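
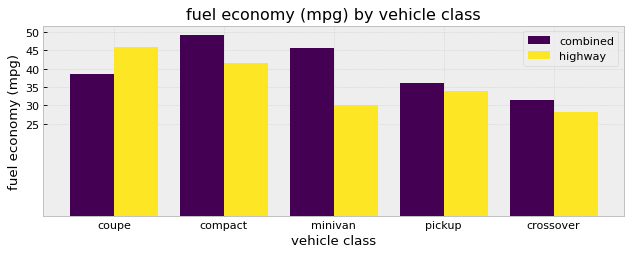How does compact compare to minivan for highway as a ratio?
≈ 1.33×

compact ≈ 40, minivan ≈ 30; 40/30 ≈ 1.33.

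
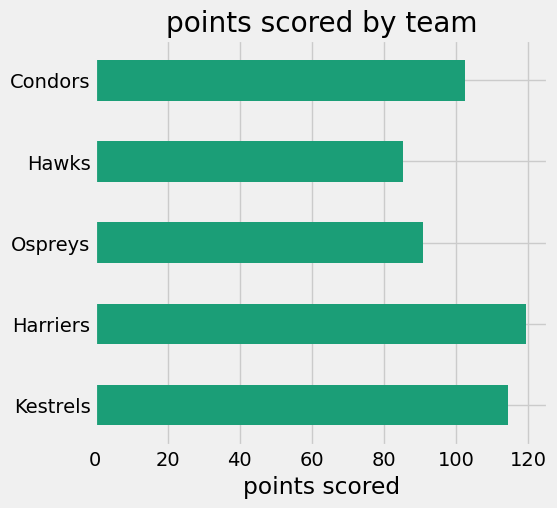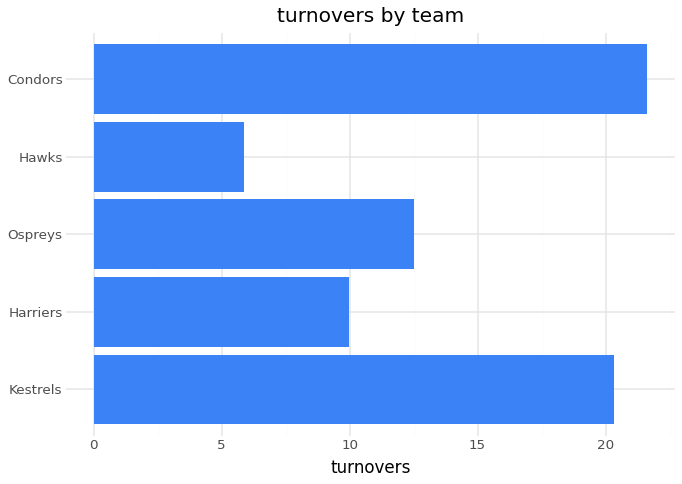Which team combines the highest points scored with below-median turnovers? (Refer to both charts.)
Harriers

Chart 2 median turnovers ≈ 12; below-median teams: Harriers, Hawks. Among those, Harriers has the highest points scored (≈ 120).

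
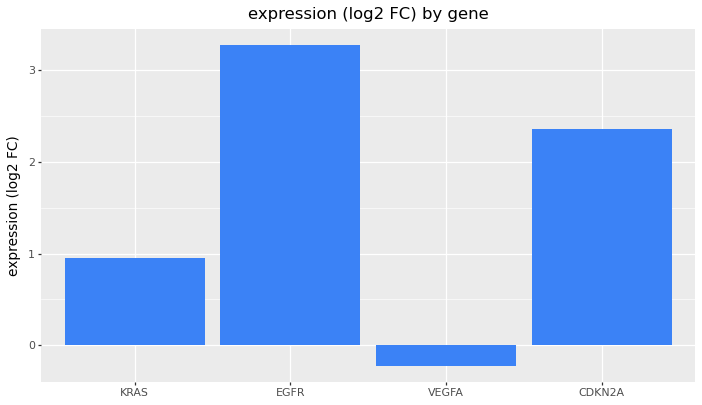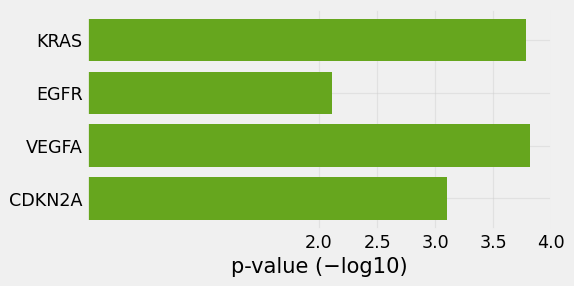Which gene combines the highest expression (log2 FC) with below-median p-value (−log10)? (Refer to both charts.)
Chart 2 median p-value (−log10) ≈ 3.5; below-median genes: EGFR, CDKN2A. Among those, EGFR has the highest expression (log2 FC) (≈ 3.5).

EGFR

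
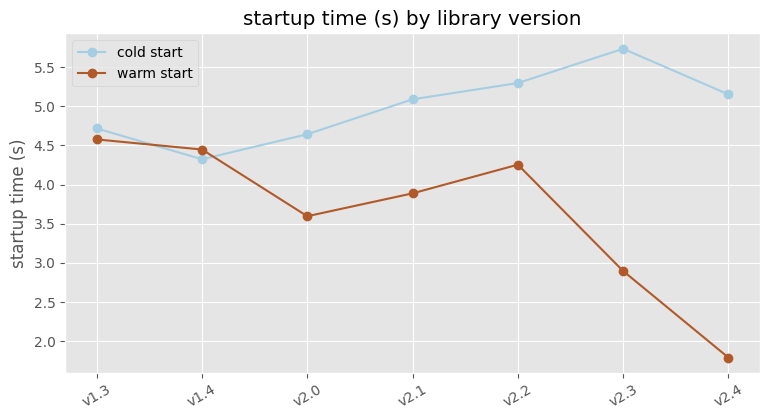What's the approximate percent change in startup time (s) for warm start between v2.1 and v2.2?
≈ +12.5%

v2.1 ≈ 4.0, v2.2 ≈ 4.5; (4.5 − 4.0) / 4.0 ≈ +12.5%.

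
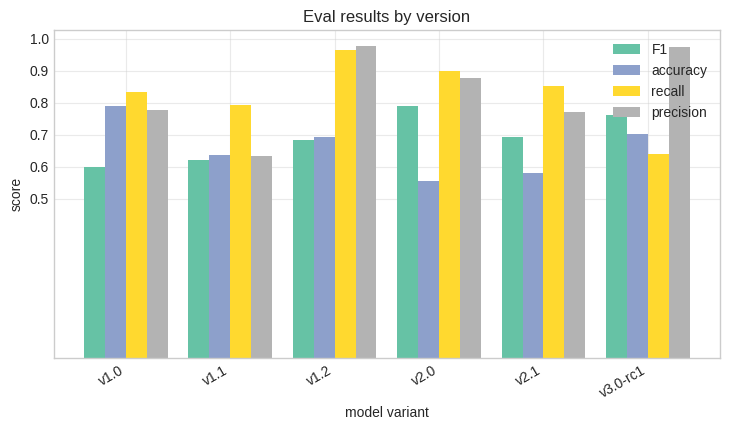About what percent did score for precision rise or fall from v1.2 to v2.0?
≈ -10%

v1.2 ≈ 1.0, v2.0 ≈ 0.9; (0.9 − 1.0) / 1.0 ≈ -10%.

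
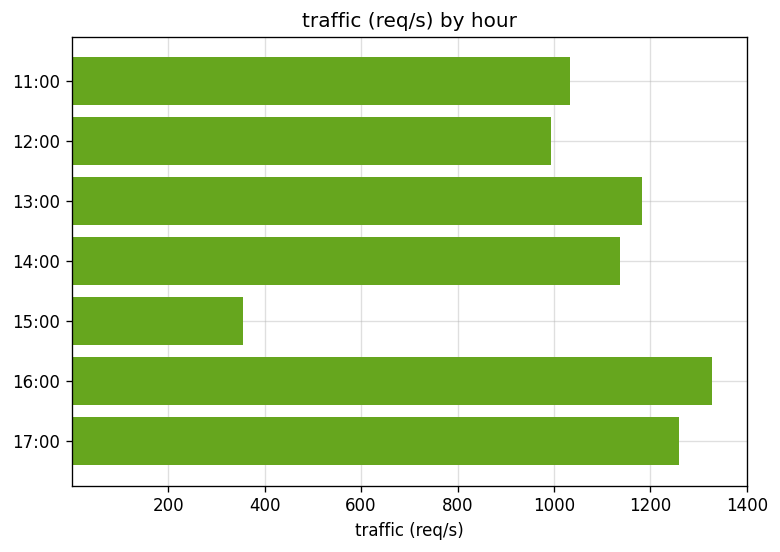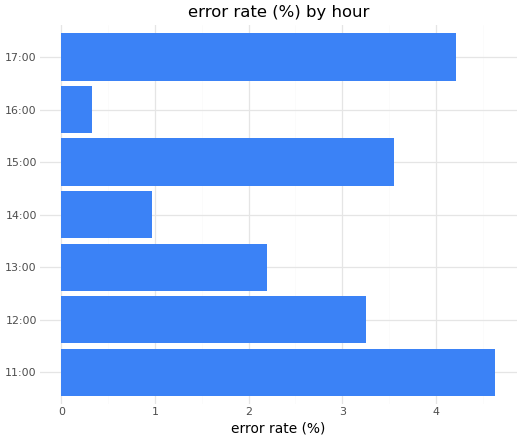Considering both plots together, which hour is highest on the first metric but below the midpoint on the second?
16:00

Chart 2 median error rate (%) ≈ 3.5; below-median hours: 13:00, 14:00, 16:00. Among those, 16:00 has the highest traffic (req/s) (≈ 1400).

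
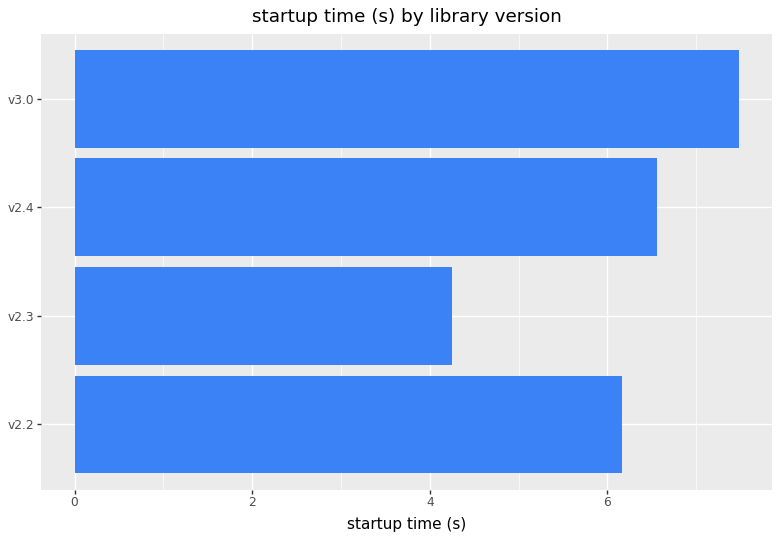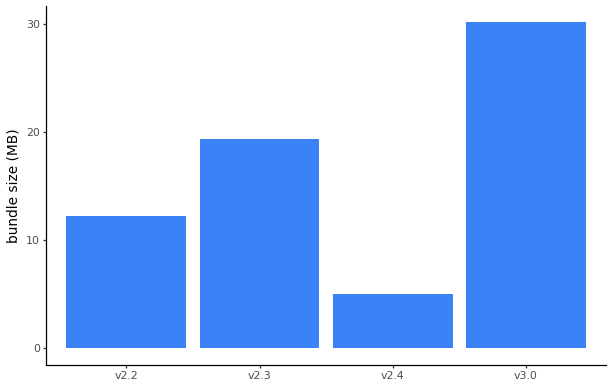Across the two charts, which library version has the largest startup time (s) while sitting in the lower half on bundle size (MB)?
Chart 2 median bundle size (MB) ≈ 15; below-median library versions: v2.2, v2.4. Among those, v2.4 has the highest startup time (s) (≈ 7).

v2.4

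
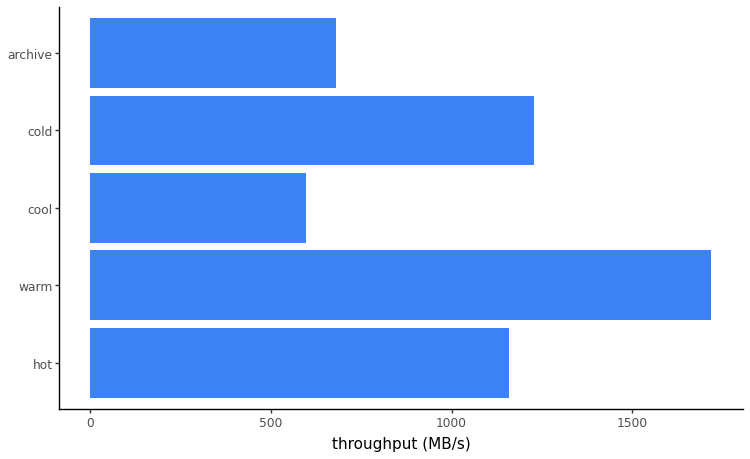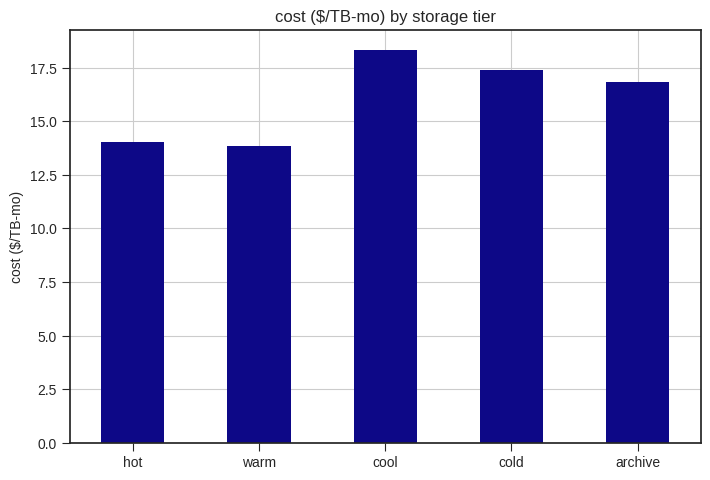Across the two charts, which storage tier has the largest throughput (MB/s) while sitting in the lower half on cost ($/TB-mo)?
Chart 2 median cost ($/TB-mo) ≈ 16; below-median storage tiers: hot, warm. Among those, warm has the highest throughput (MB/s) (≈ 1800).

warm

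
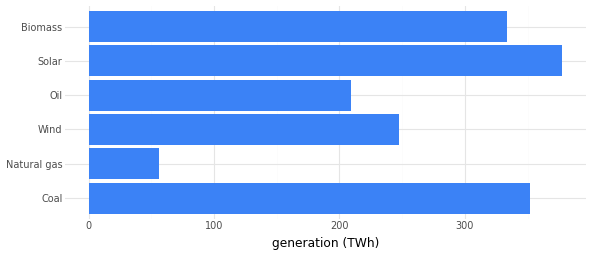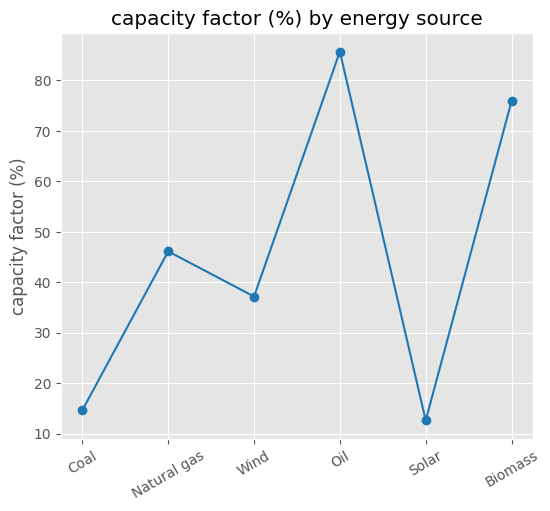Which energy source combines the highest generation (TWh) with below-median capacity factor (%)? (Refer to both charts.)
Solar

Chart 2 median capacity factor (%) ≈ 40; below-median energy sources: Coal, Wind, Solar. Among those, Solar has the highest generation (TWh) (≈ 400).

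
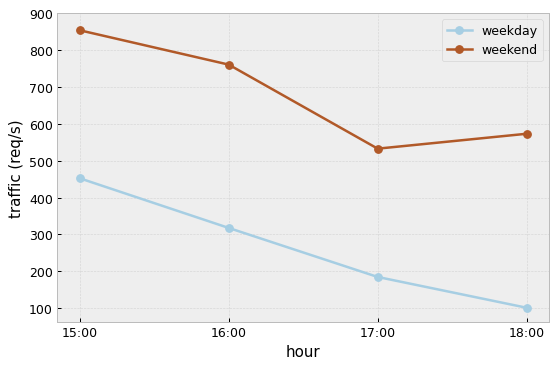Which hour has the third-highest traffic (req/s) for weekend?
Top 4 for weekend: 15:00 ≈ 900, 16:00 ≈ 800, 18:00 ≈ 600, 17:00 ≈ 500.

18:00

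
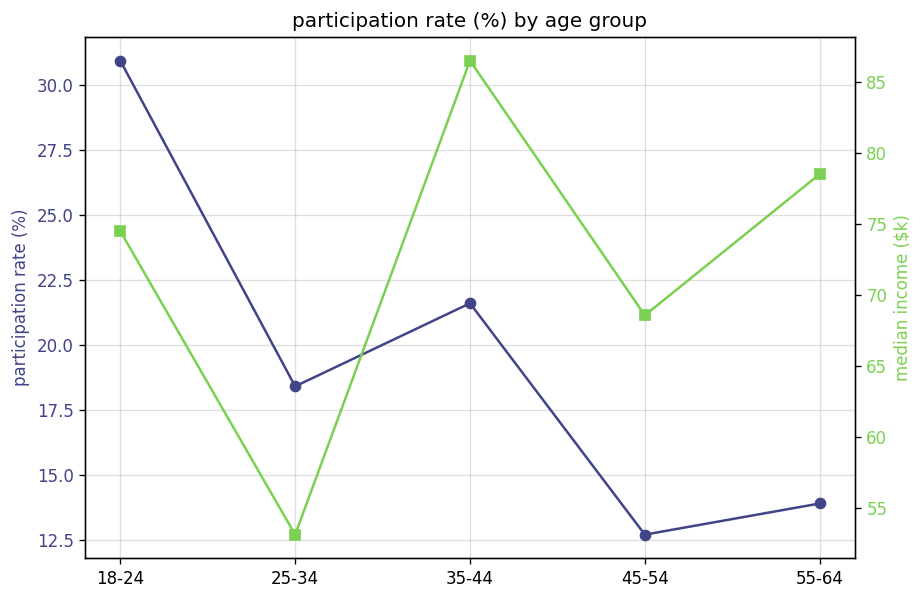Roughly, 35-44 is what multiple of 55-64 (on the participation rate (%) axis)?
≈ 1.57×

35-44 ≈ 22, 55-64 ≈ 14; 22/14 ≈ 1.57.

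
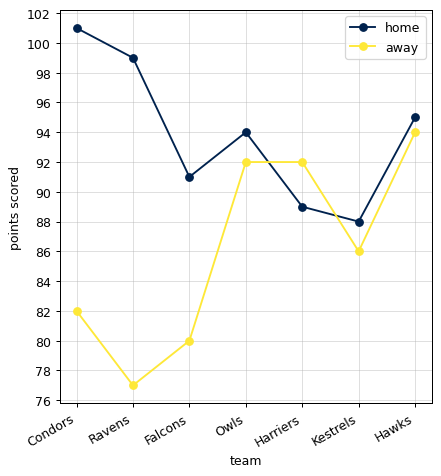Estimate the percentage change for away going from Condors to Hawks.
Condors ≈ 82, Hawks ≈ 94; (94 − 82) / 82 ≈ +14.6%.

≈ +14.6%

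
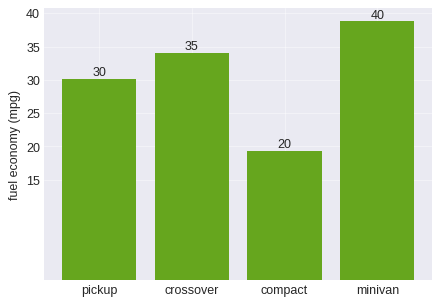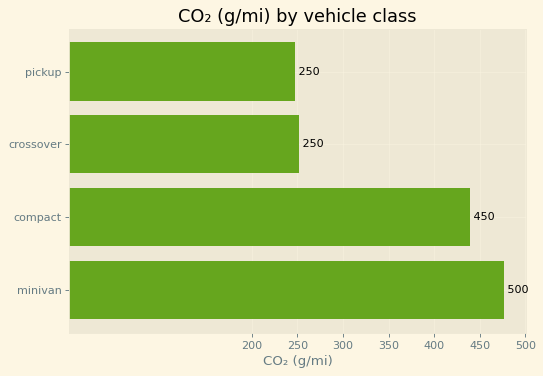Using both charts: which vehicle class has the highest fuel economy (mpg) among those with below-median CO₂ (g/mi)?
crossover

Chart 2 median CO₂ (g/mi) ≈ 350; below-median vehicle classes: pickup, crossover. Among those, crossover has the highest fuel economy (mpg) (≈ 35).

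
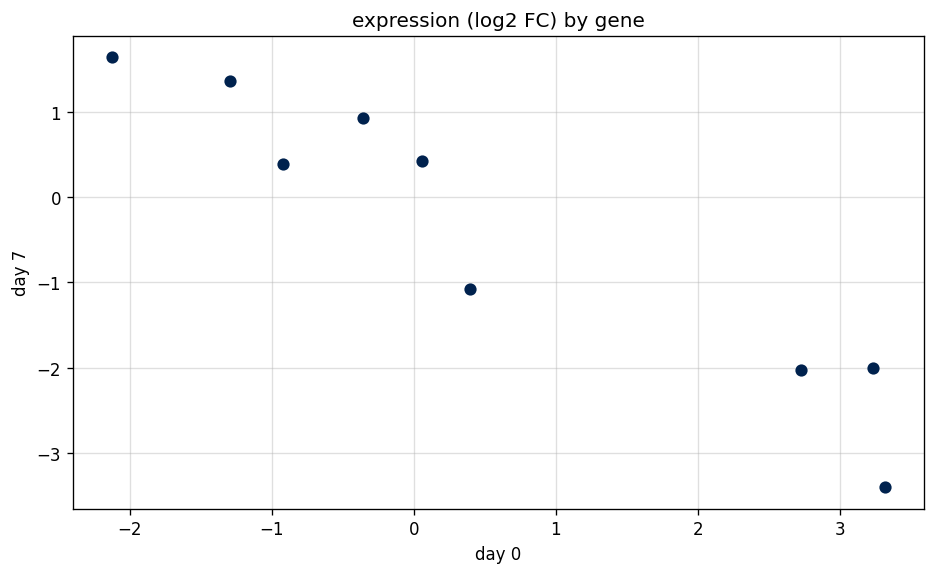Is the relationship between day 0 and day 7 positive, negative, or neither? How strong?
Points are negatively correlated; strong (|r| ≈ 1.0).

negative, strong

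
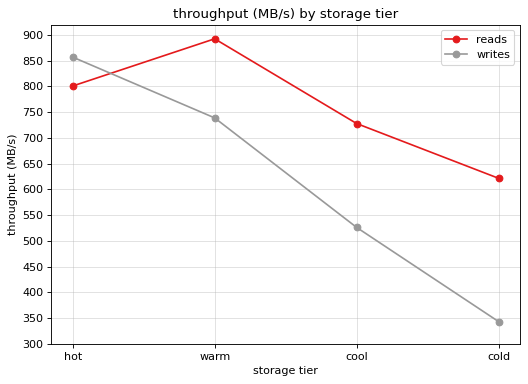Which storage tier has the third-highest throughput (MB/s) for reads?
cool

Top 4 for reads: warm ≈ 900, hot ≈ 800, cool ≈ 750, cold ≈ 600.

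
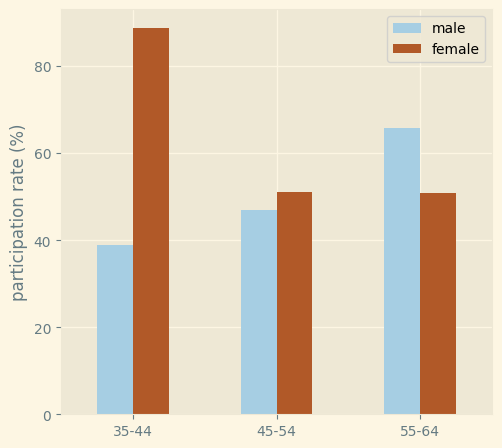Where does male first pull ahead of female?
45-54: male ≈ 50 vs female ≈ 50 (not yet); 55-64: male ≈ 70 vs female ≈ 50 (first crossover).

55-64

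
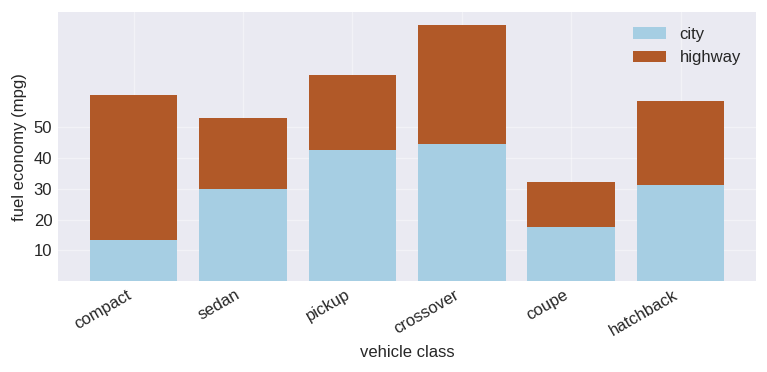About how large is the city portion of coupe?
≈ 20

city top ≈ 20, bottom ≈ 0; segment ≈ 20.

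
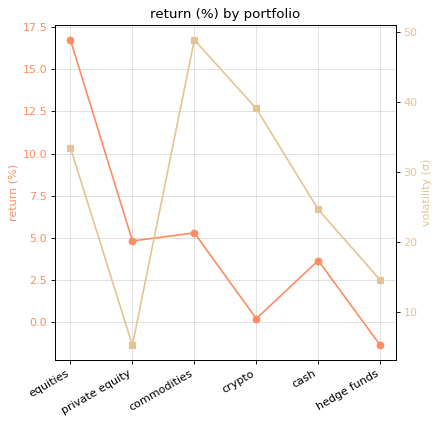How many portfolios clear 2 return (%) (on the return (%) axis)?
Above 2: equities, private equity, commodities, cash.

4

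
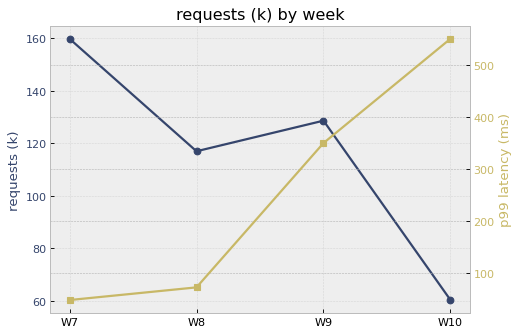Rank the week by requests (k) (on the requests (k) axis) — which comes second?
Top 3 (on the requests (k) axis): W7 ≈ 160, W9 ≈ 130, W8 ≈ 120.

W9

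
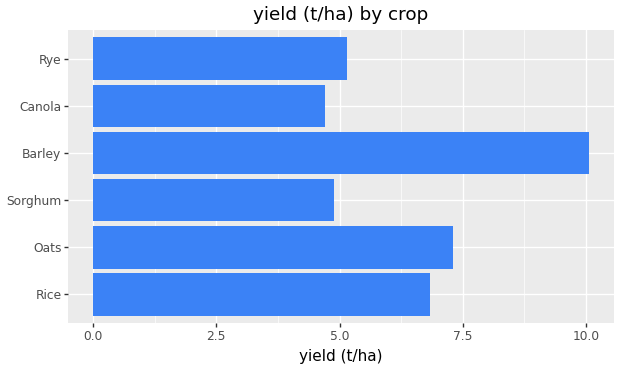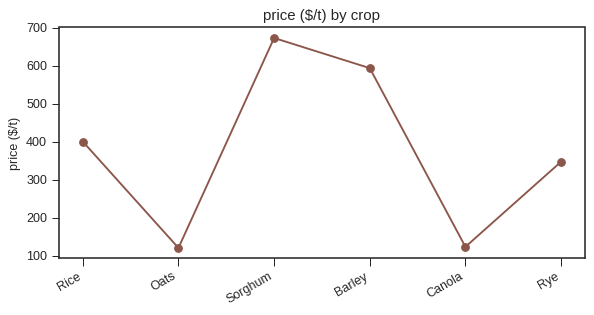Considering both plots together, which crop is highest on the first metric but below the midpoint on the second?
Chart 2 median price ($/t) ≈ 400; below-median crops: Oats, Canola, Rye. Among those, Oats has the highest yield (t/ha) (≈ 7).

Oats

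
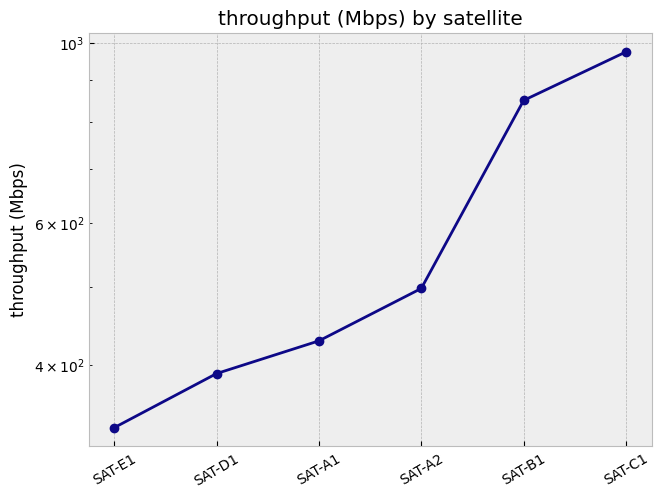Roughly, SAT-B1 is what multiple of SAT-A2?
≈ 1.8×

SAT-B1 ≈ 900, SAT-A2 ≈ 500; 900/500 ≈ 1.8.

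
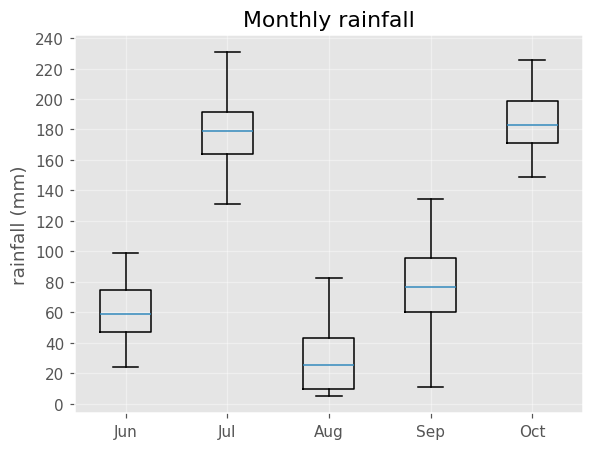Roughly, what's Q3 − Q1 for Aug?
≈ 40

Q3 ≈ 40, Q1 ≈ 0; IQR ≈ 40.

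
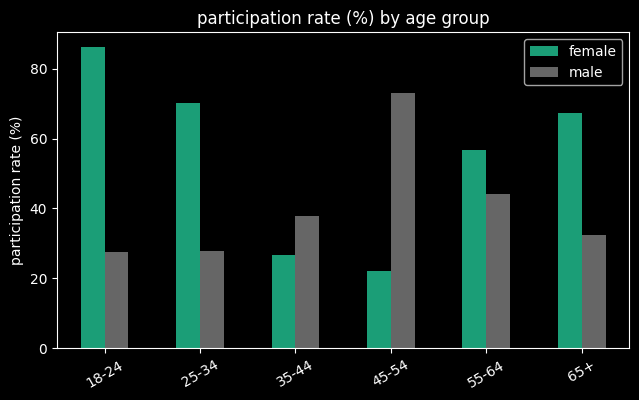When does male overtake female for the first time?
25-34: male ≈ 30 vs female ≈ 70 (not yet); 35-44: male ≈ 40 vs female ≈ 30 (first crossover).

35-44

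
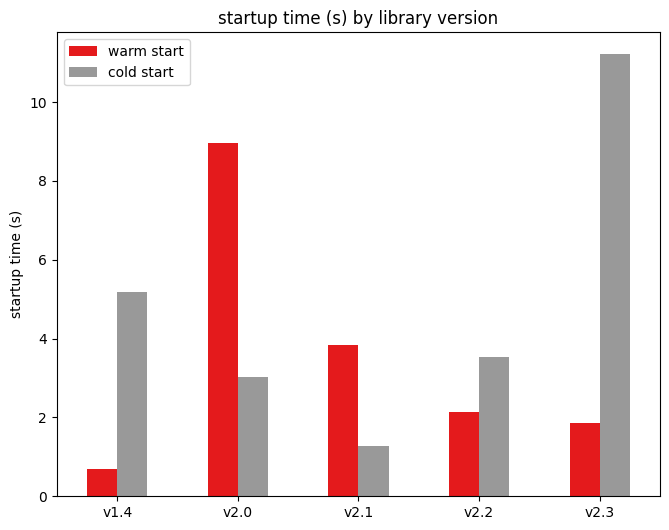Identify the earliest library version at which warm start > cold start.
v2.0

v1.4: warm start ≈ 1 vs cold start ≈ 5 (not yet); v2.0: warm start ≈ 9 vs cold start ≈ 3 (first crossover).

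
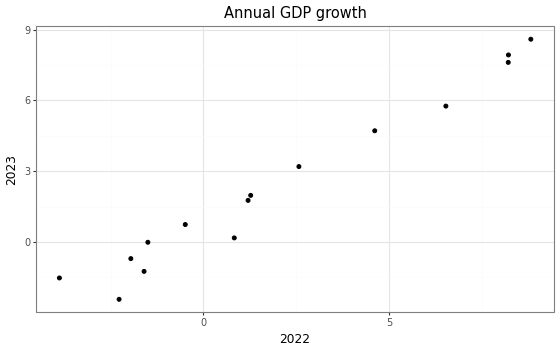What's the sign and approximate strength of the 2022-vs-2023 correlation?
positive, strong

Points are positively correlated; strong (|r| ≈ 1.0).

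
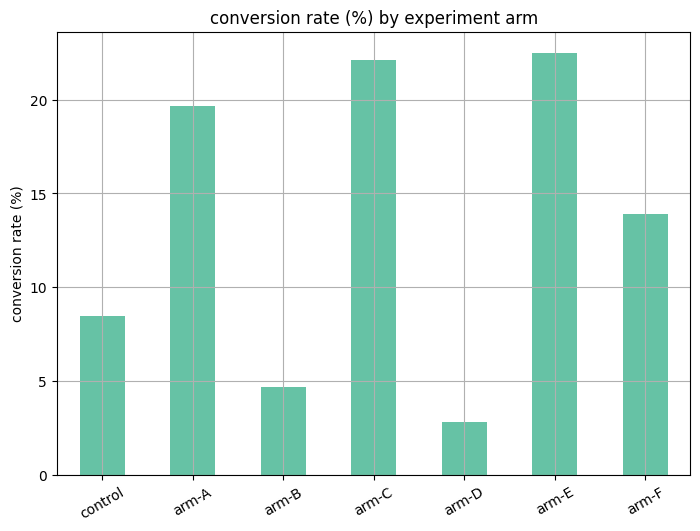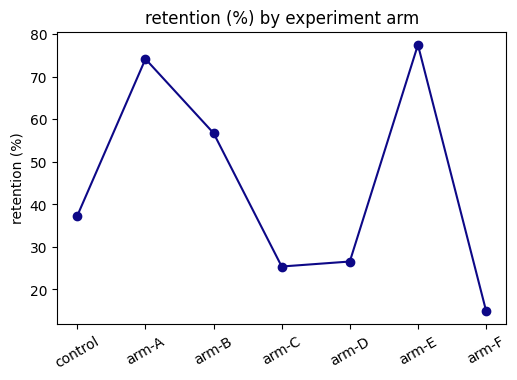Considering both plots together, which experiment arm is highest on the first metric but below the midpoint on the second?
arm-C

Chart 2 median retention (%) ≈ 40; below-median experiment arms: arm-C, arm-D, arm-F. Among those, arm-C has the highest conversion rate (%) (≈ 20).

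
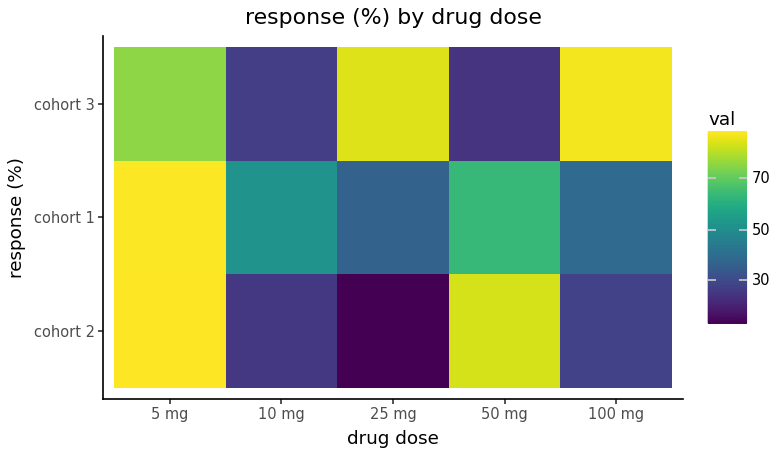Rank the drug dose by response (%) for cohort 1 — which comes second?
Top 3 for cohort 1: 5 mg ≈ 90, 50 mg ≈ 60, 10 mg ≈ 50.

50 mg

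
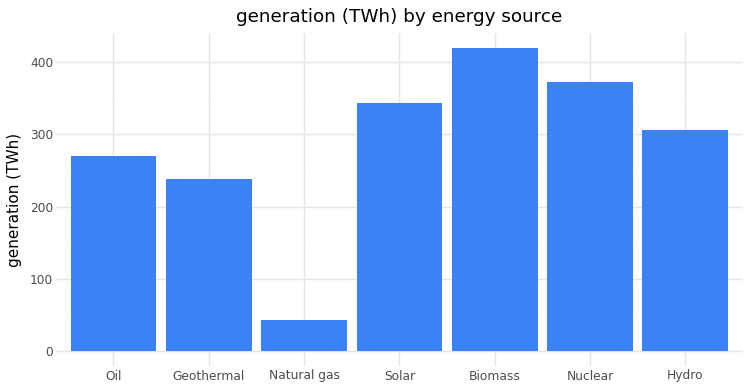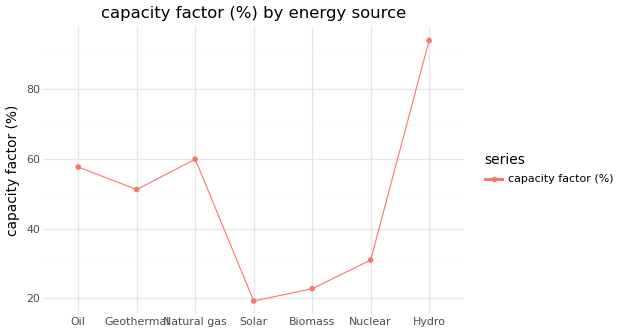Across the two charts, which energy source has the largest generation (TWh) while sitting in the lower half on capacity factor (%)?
Chart 2 median capacity factor (%) ≈ 50; below-median energy sources: Solar, Biomass, Nuclear. Among those, Biomass has the highest generation (TWh) (≈ 400).

Biomass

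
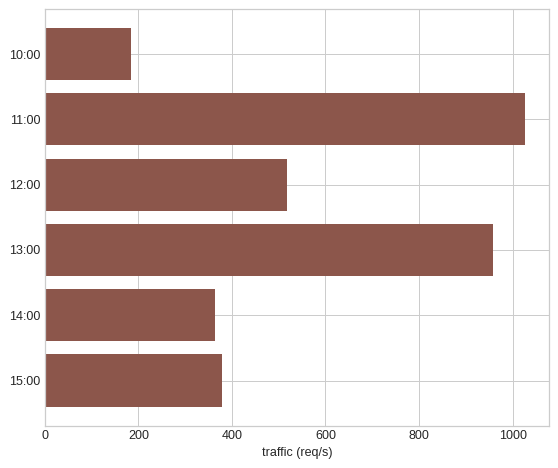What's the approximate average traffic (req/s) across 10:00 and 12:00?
≈ 350

(200 + 500) / 2 ≈ 350.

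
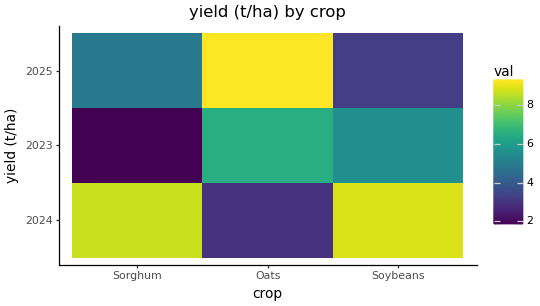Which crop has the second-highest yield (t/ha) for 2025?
Sorghum

Top 3 for 2025: Oats ≈ 9, Sorghum ≈ 5, Soybeans ≈ 3.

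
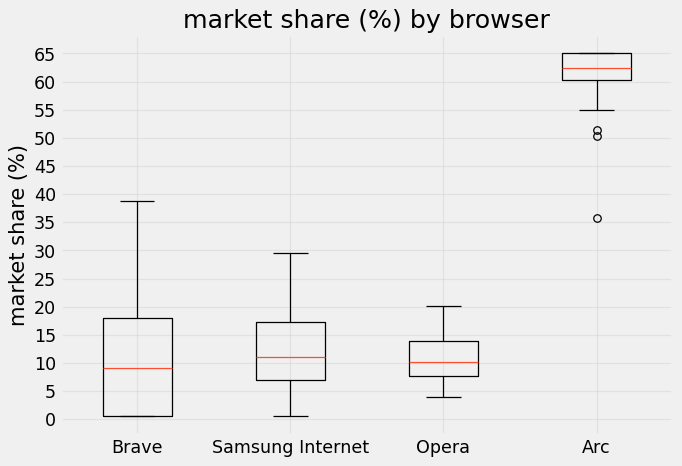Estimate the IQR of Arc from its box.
Q3 ≈ 65, Q1 ≈ 60; IQR ≈ 5.

≈ 5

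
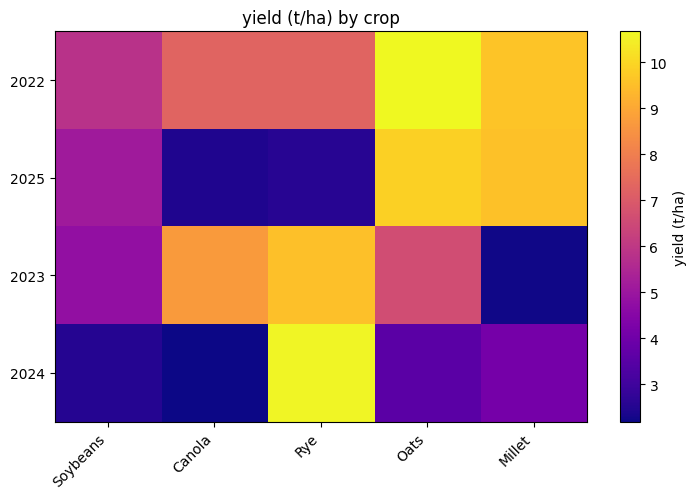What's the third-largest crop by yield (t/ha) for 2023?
Top 4 for 2023: Rye ≈ 10, Canola ≈ 9, Oats ≈ 7, Soybeans ≈ 5.

Oats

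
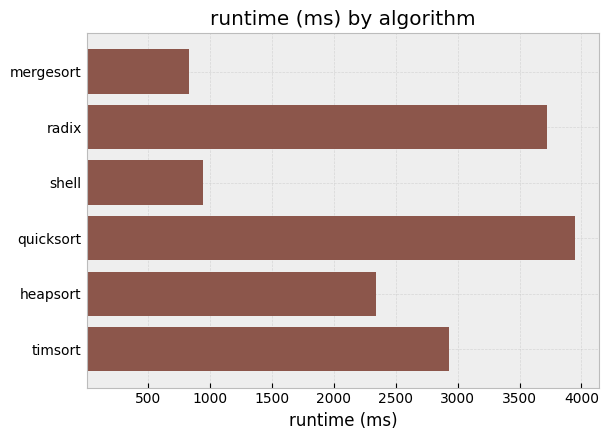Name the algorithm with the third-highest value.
timsort

Top 4: quicksort ≈ 4000, radix ≈ 3500, timsort ≈ 3000, heapsort ≈ 2500.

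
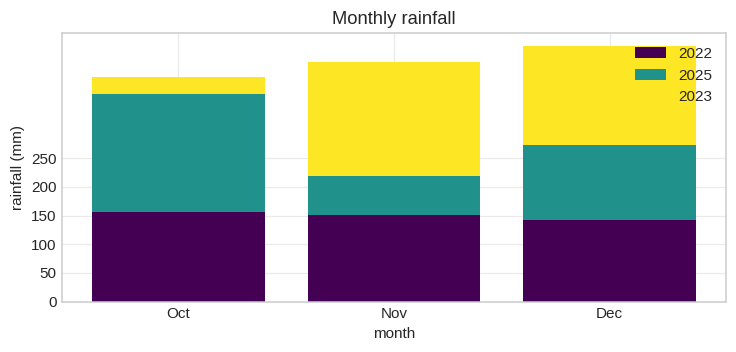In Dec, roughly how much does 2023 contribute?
2023 top ≈ 450, bottom ≈ 250; segment ≈ 200.

≈ 200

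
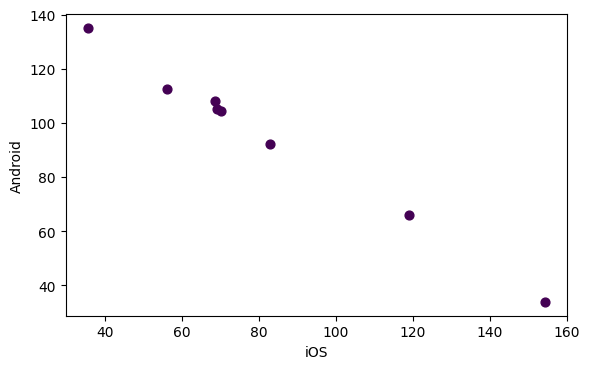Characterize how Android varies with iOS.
Points are negatively correlated; strong (|r| ≈ 1.0).

negative, strong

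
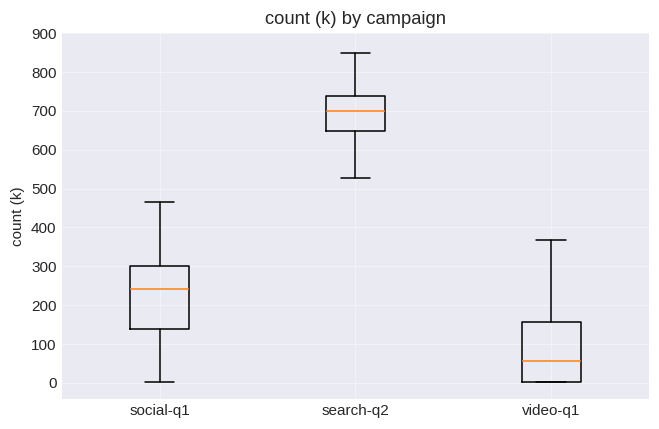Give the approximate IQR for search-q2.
Q3 ≈ 700, Q1 ≈ 600; IQR ≈ 100.

≈ 100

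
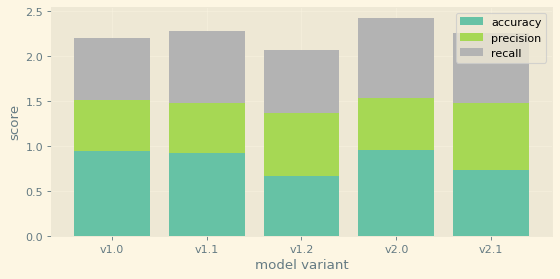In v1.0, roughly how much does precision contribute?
precision top ≈ 1.5, bottom ≈ 1.0; segment ≈ 0.5.

≈ 0.5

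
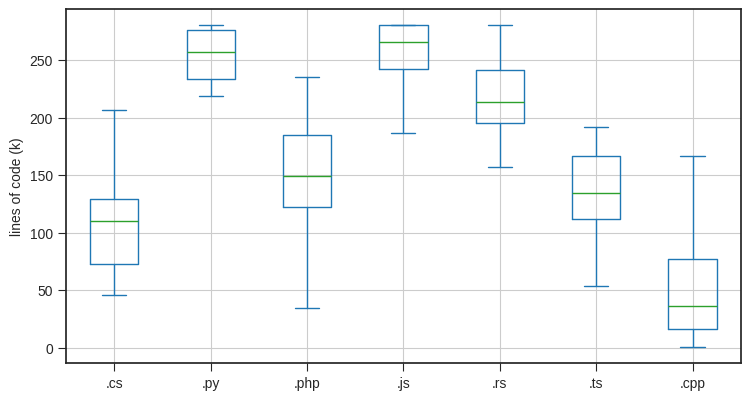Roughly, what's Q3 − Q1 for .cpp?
≈ 60

Q3 ≈ 80, Q1 ≈ 20; IQR ≈ 60.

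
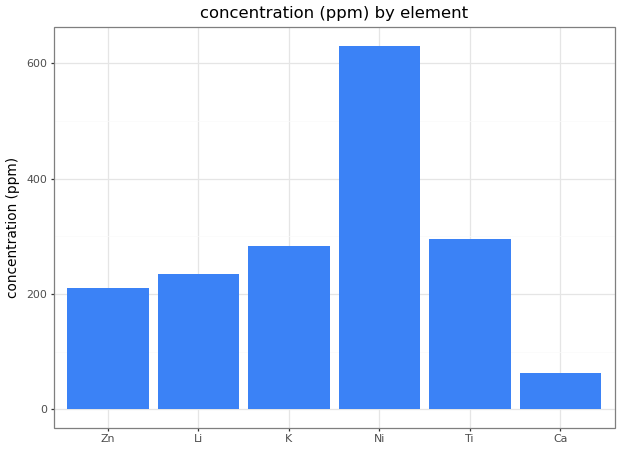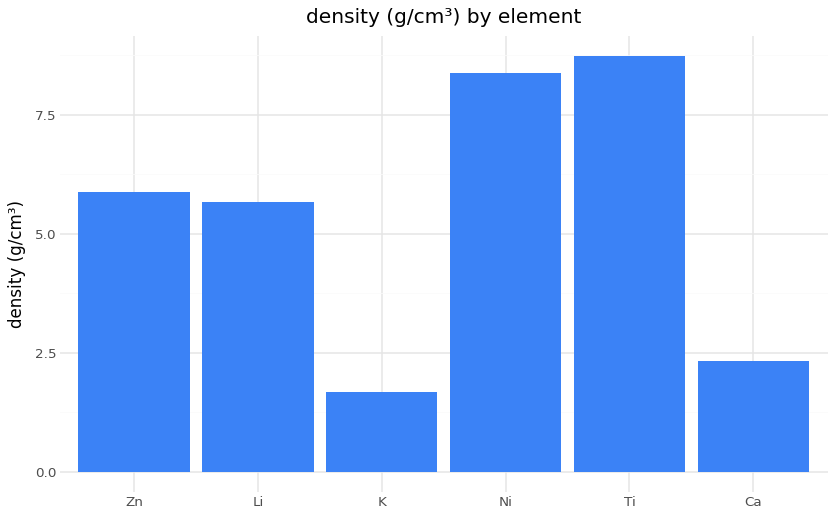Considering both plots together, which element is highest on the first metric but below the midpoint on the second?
K

Chart 2 median density (g/cm³) ≈ 6; below-median elements: Li, K, Ca. Among those, K has the highest concentration (ppm) (≈ 300).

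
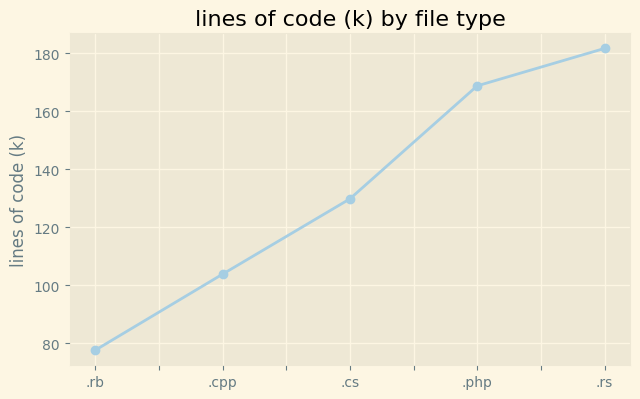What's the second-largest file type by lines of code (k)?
.php

Top 3: .rs ≈ 180, .php ≈ 170, .cs ≈ 130.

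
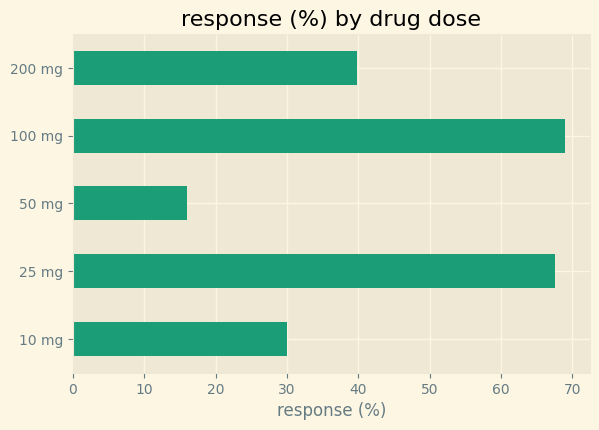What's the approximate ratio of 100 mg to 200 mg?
≈ 1.75×

100 mg ≈ 70, 200 mg ≈ 40; 70/40 ≈ 1.75.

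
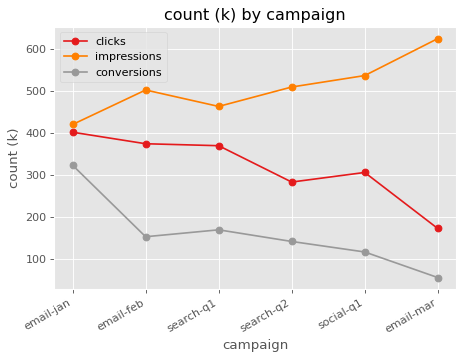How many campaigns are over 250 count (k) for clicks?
Above 250: email-jan, email-feb, search-q1, search-q2, social-q1.

5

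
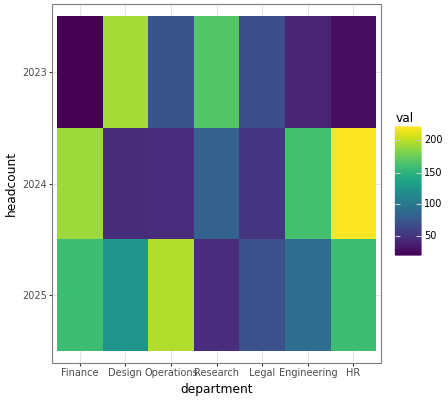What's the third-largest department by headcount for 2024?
Engineering

Top 4 for 2024: HR ≈ 220, Finance ≈ 200, Engineering ≈ 160, Research ≈ 80.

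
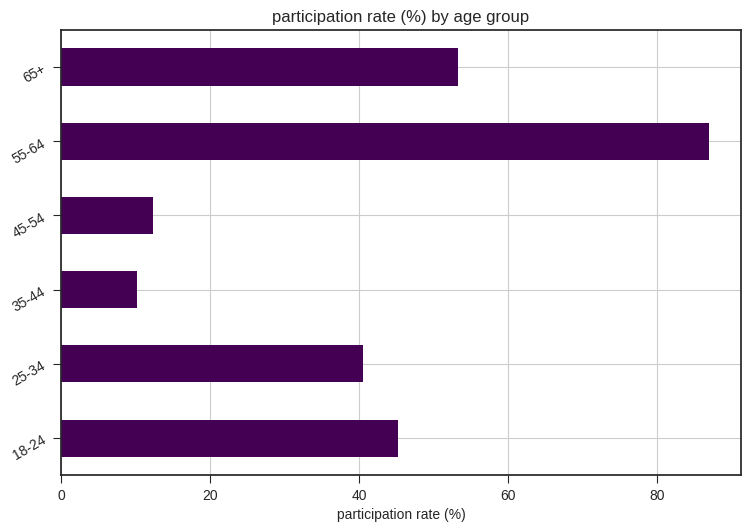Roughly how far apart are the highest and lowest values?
Max 55-64 ≈ 90, min 35-44 ≈ 10; range ≈ 80.

≈ 80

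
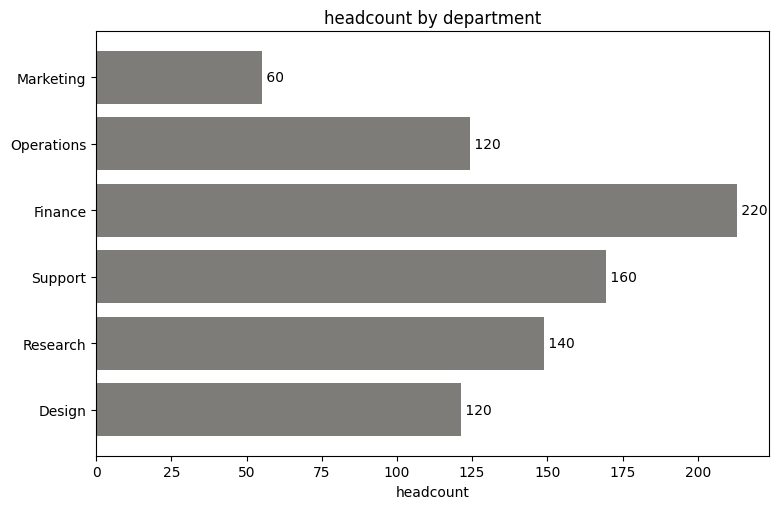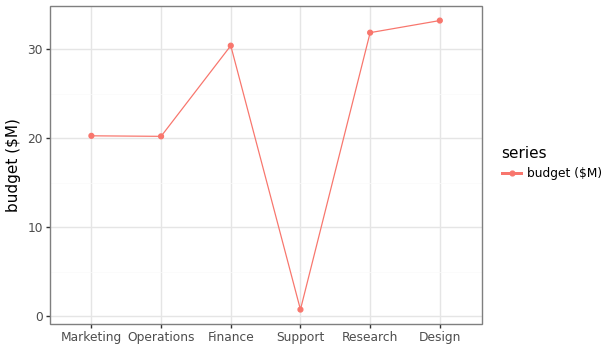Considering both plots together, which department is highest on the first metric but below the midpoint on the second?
Support

Chart 2 median budget ($M) ≈ 25; below-median departments: Marketing, Operations, Support. Among those, Support has the highest headcount (≈ 160).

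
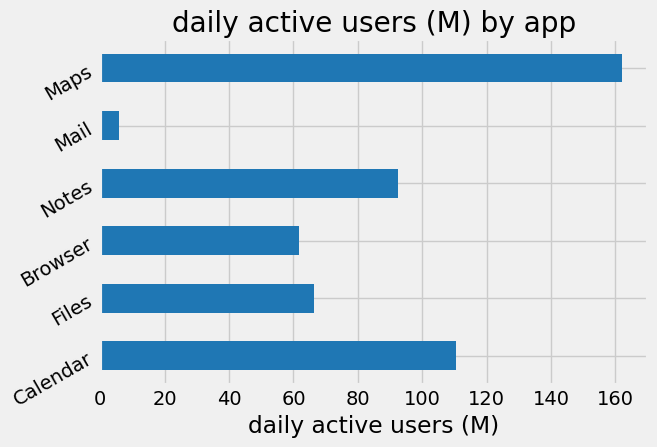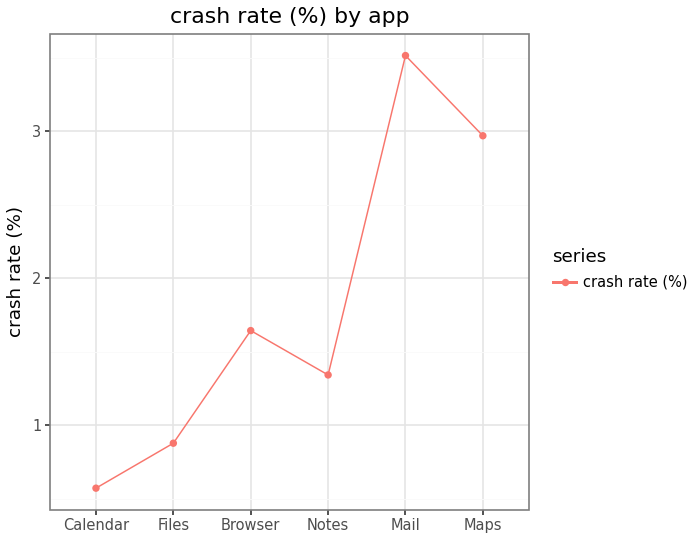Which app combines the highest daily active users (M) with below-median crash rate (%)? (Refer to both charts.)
Calendar

Chart 2 median crash rate (%) ≈ 1.5; below-median apps: Calendar, Files, Notes. Among those, Calendar has the highest daily active users (M) (≈ 120).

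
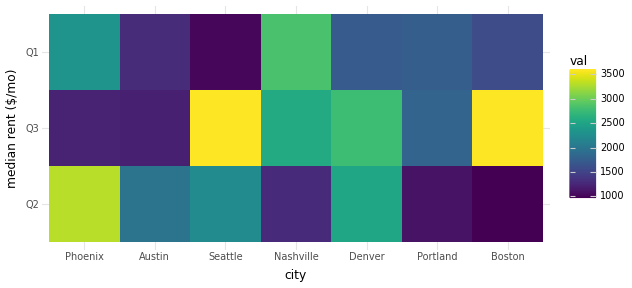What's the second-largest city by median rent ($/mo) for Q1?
Phoenix

Top 3 for Q1: Nashville ≈ 3000, Phoenix ≈ 2500, Portland ≈ 1500.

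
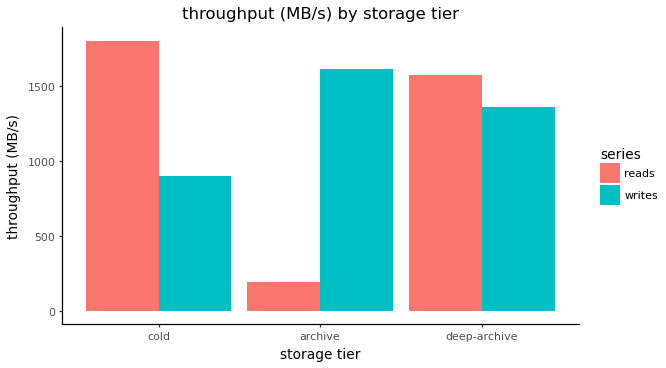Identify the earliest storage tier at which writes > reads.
archive

cold: writes ≈ 800 vs reads ≈ 1800 (not yet); archive: writes ≈ 1600 vs reads ≈ 200 (first crossover).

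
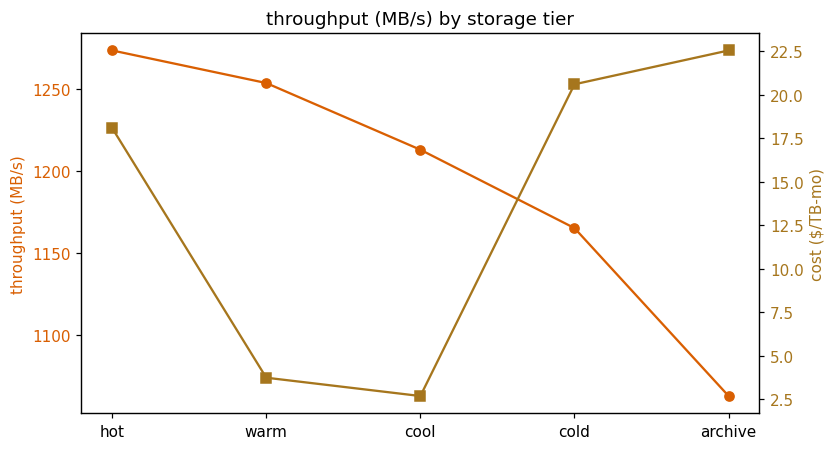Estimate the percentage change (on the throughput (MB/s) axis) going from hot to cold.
hot ≈ 1280, cold ≈ 1160; (1160 − 1280) / 1280 ≈ -9.4%.

≈ -9.4%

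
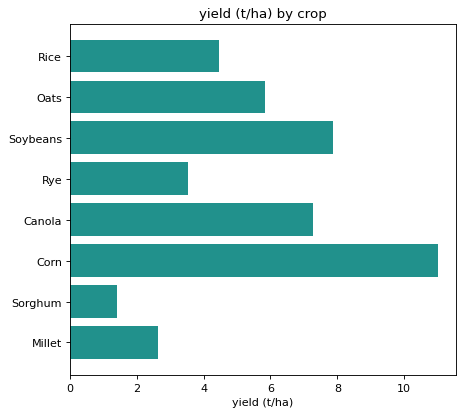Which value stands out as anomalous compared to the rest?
Corn

Corn ≈ 11; the rest sit between ≈ 1 and ≈ 8.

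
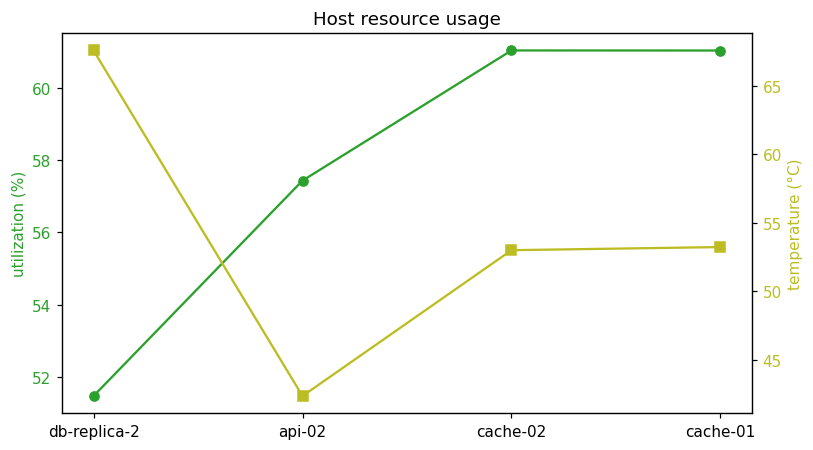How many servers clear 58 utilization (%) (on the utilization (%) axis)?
2

Above 58: cache-02, cache-01.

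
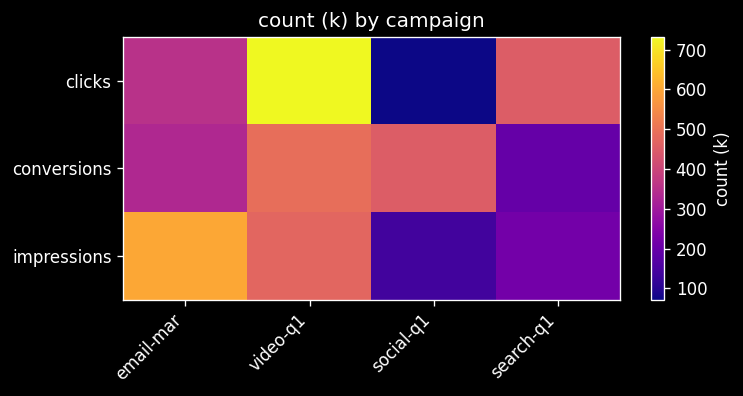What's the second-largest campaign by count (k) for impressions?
video-q1

Top 3 for impressions: email-mar ≈ 600, video-q1 ≈ 500, search-q1 ≈ 200.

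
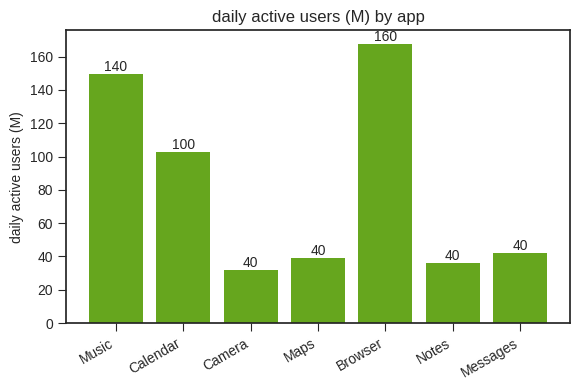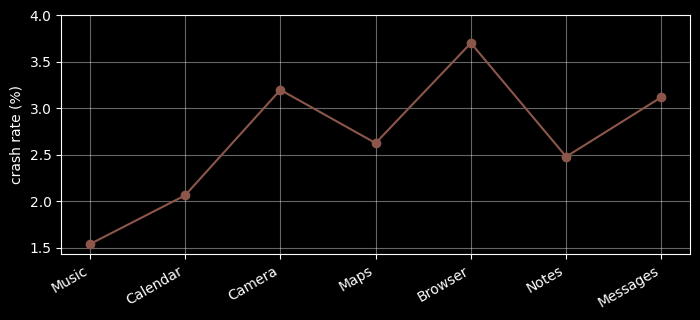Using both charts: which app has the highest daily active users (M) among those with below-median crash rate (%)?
Chart 2 median crash rate (%) ≈ 2.5; below-median apps: Music, Calendar, Notes. Among those, Music has the highest daily active users (M) (≈ 140).

Music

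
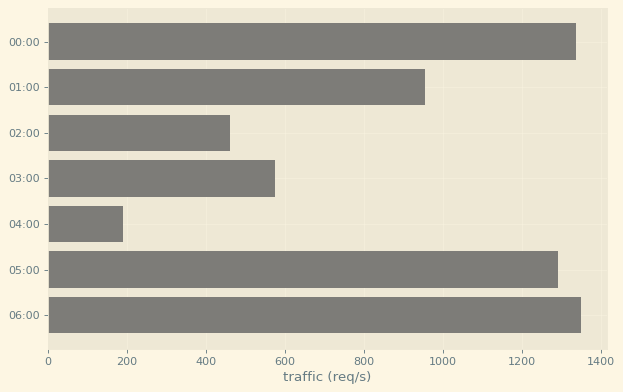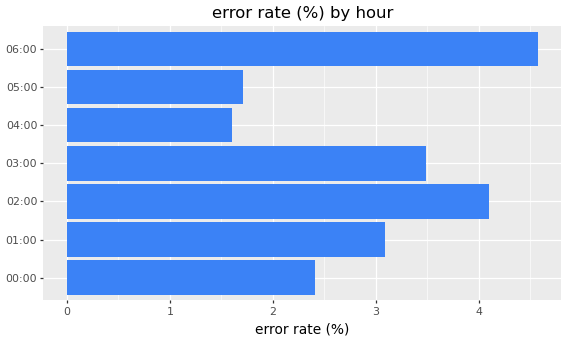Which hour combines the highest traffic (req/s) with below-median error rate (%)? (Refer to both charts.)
00:00

Chart 2 median error rate (%) ≈ 3; below-median hours: 00:00, 04:00, 05:00. Among those, 00:00 has the highest traffic (req/s) (≈ 1400).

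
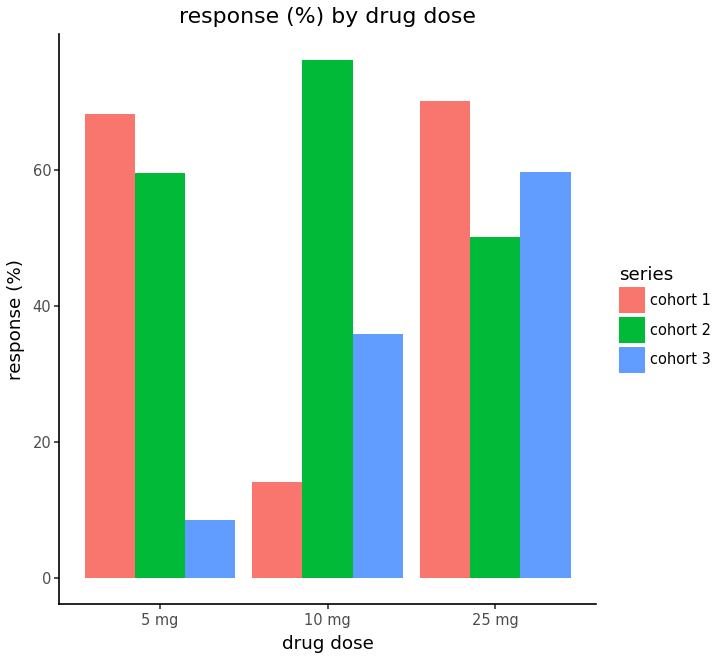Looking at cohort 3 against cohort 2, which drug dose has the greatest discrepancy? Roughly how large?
5 mg, ≈ 50 %

5 mg: cohort 3 ≈ 10, cohort 2 ≈ 60 → gap ≈ 50. Next-largest (10 mg) is only ≈ 40.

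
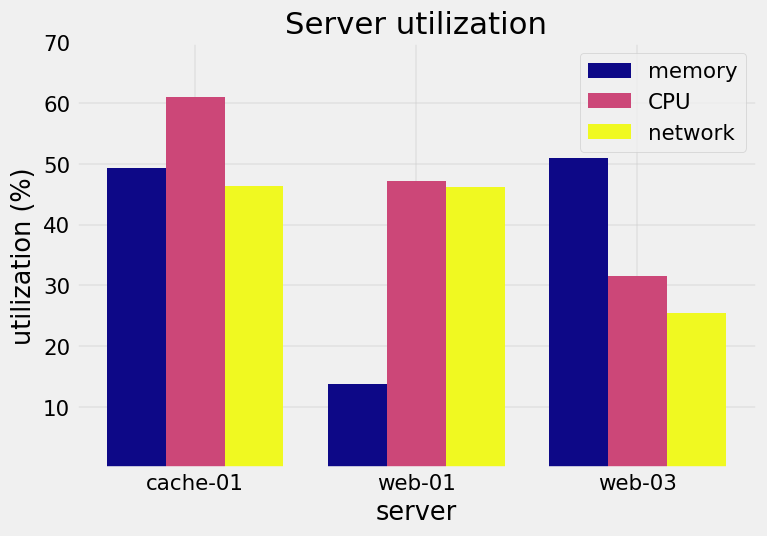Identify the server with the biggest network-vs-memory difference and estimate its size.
web-01: network ≈ 50, memory ≈ 10 → gap ≈ 40. Next-largest (web-03) is only ≈ 20.

web-01, ≈ 40 %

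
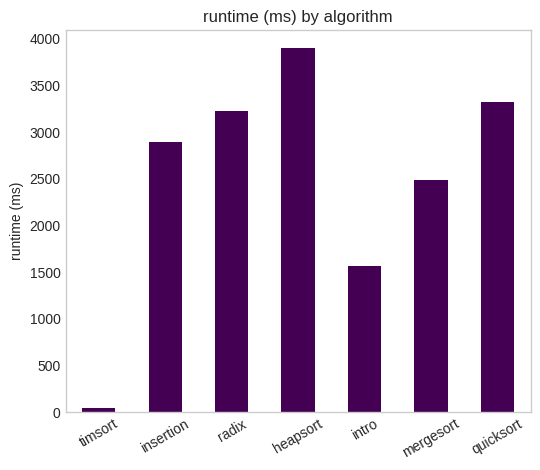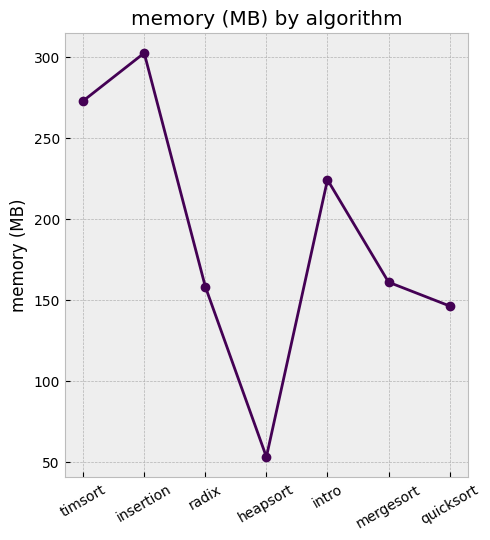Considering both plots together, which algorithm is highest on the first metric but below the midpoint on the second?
heapsort

Chart 2 median memory (MB) ≈ 150; below-median algorithms: radix, heapsort, quicksort. Among those, heapsort has the highest runtime (ms) (≈ 4000).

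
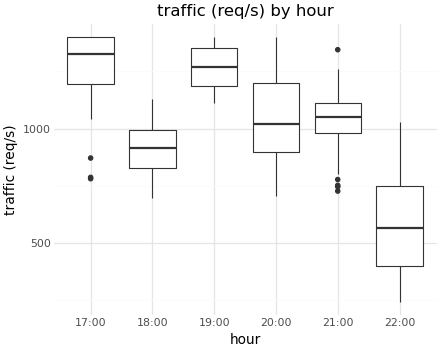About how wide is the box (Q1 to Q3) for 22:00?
≈ 400

Q3 ≈ 800, Q1 ≈ 400; IQR ≈ 400.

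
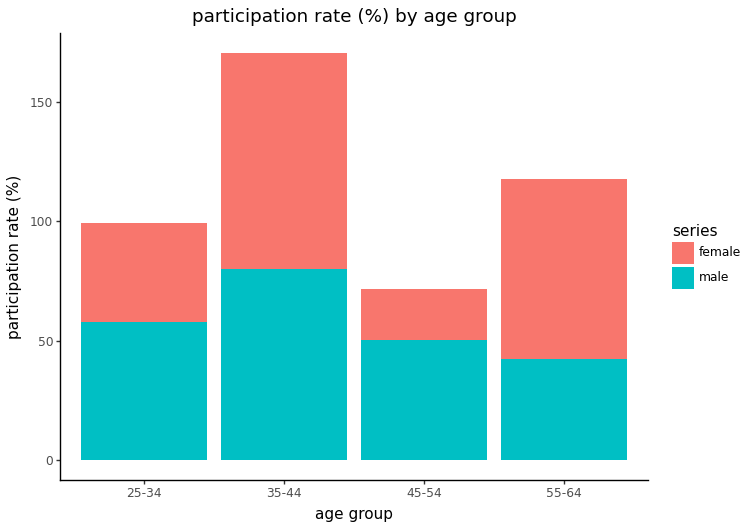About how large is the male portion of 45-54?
≈ 60

male top ≈ 60, bottom ≈ 0; segment ≈ 60.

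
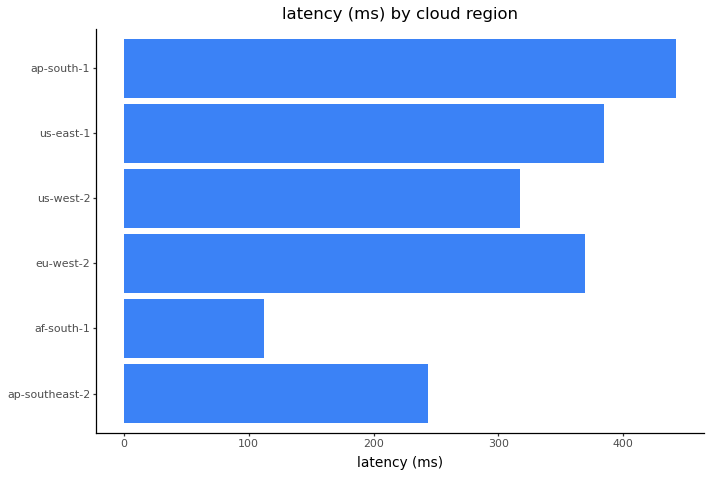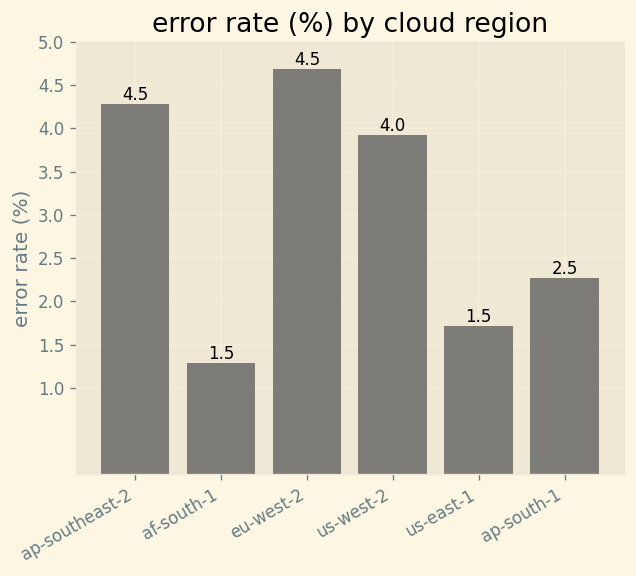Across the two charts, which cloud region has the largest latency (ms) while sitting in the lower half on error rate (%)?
Chart 2 median error rate (%) ≈ 3; below-median cloud regions: af-south-1, us-east-1, ap-south-1. Among those, ap-south-1 has the highest latency (ms) (≈ 450).

ap-south-1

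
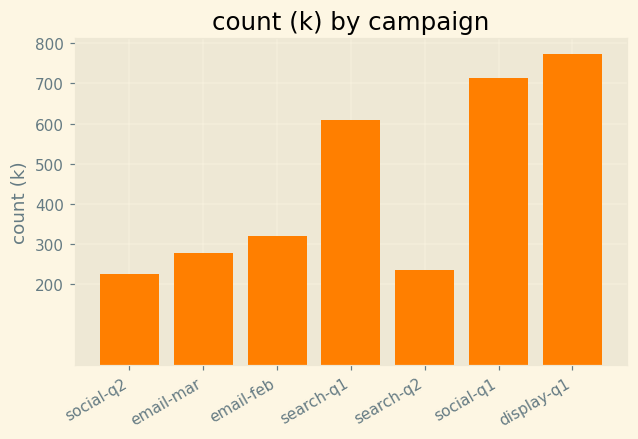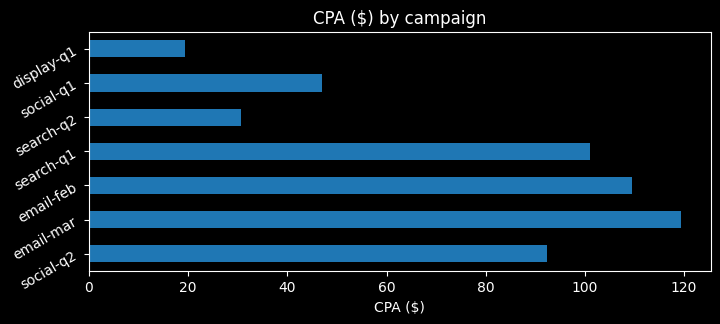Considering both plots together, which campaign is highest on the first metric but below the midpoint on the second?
Chart 2 median CPA ($) ≈ 100; below-median campaigns: search-q2, social-q1, display-q1. Among those, display-q1 has the highest count (k) (≈ 800).

display-q1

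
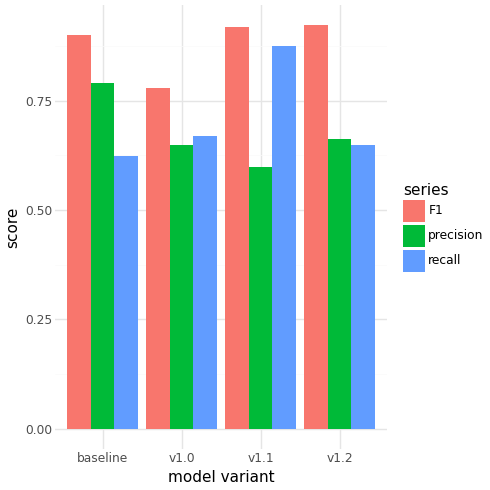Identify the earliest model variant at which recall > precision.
baseline: recall ≈ 0.6 vs precision ≈ 0.8 (not yet); v1.0: recall ≈ 0.7 vs precision ≈ 0.6 (first crossover).

v1.0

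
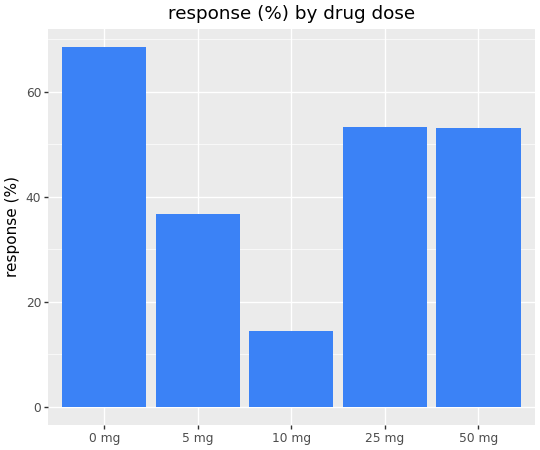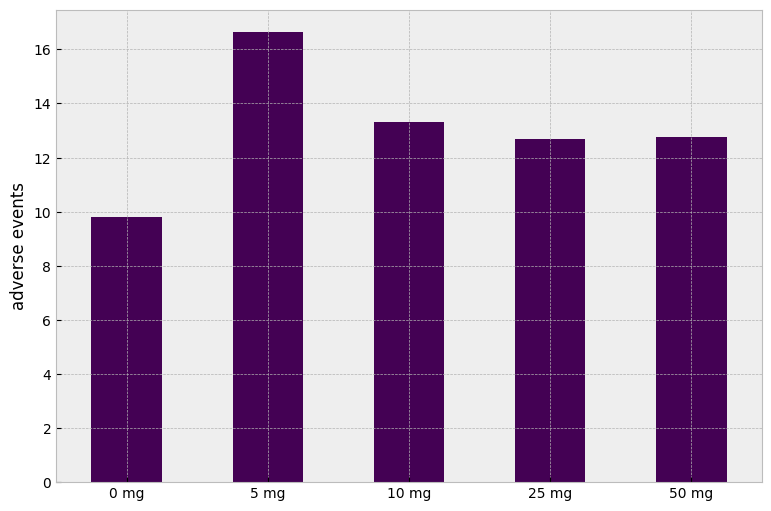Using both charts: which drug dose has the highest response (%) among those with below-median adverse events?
Chart 2 median adverse events ≈ 12; below-median drug doses: 0 mg, 25 mg. Among those, 0 mg has the highest response (%) (≈ 70).

0 mg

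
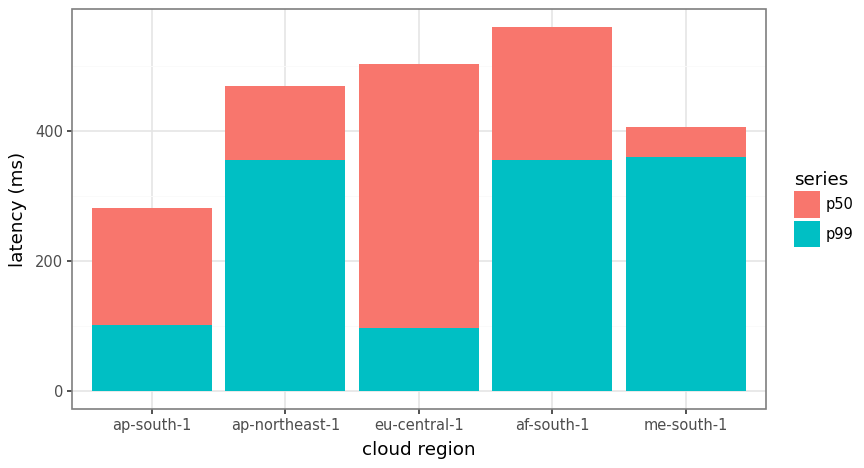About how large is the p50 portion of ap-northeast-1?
p50 top ≈ 450, bottom ≈ 350; segment ≈ 100.

≈ 100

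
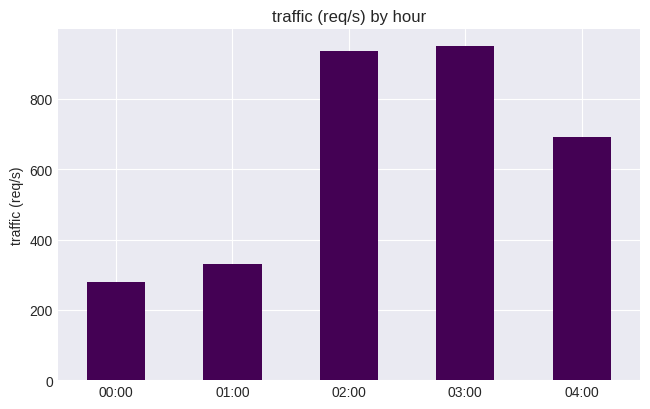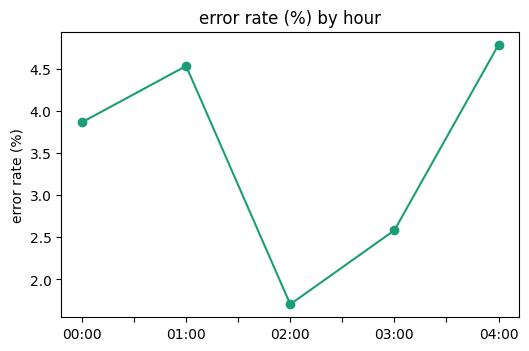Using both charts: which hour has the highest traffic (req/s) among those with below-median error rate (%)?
03:00

Chart 2 median error rate (%) ≈ 4; below-median hours: 02:00, 03:00. Among those, 03:00 has the highest traffic (req/s) (≈ 1000).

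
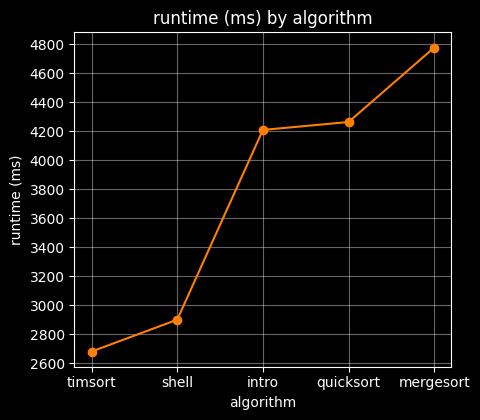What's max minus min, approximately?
≈ 2200

Max mergesort ≈ 4800, min timsort ≈ 2600; range ≈ 2200.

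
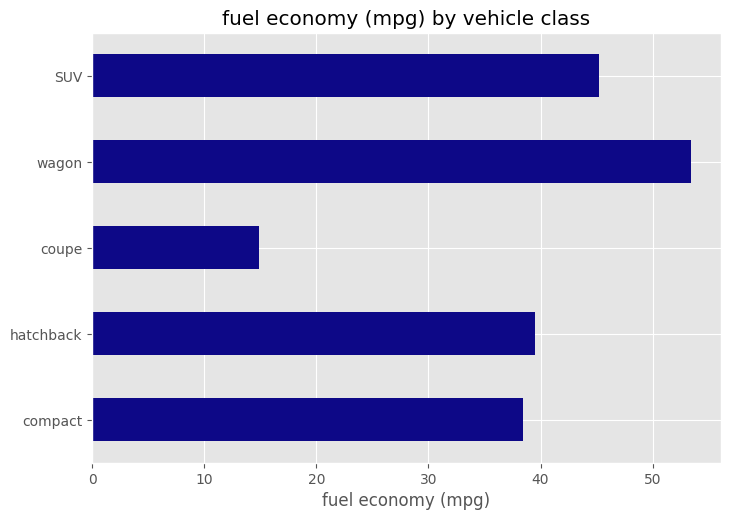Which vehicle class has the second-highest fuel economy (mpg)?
Top 3: wagon ≈ 55, SUV ≈ 45, hatchback ≈ 40.

SUV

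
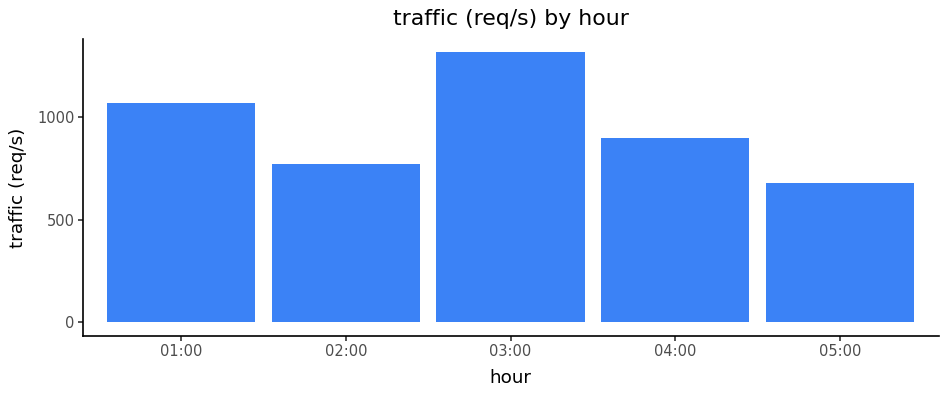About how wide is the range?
≈ 800

Max 03:00 ≈ 1400, min 05:00 ≈ 600; range ≈ 800.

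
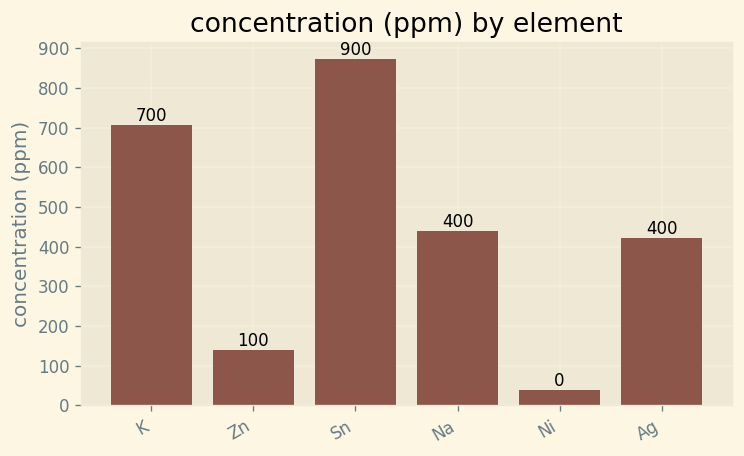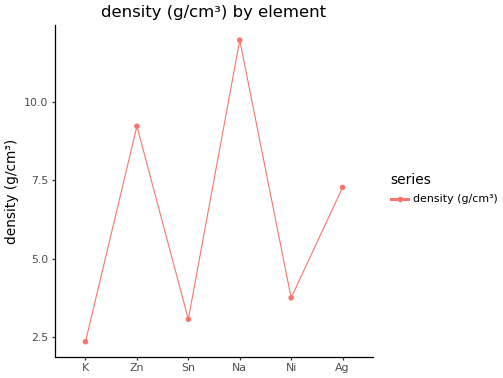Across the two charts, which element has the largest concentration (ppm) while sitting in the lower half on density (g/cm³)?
Sn

Chart 2 median density (g/cm³) ≈ 6; below-median elements: K, Sn, Ni. Among those, Sn has the highest concentration (ppm) (≈ 900).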